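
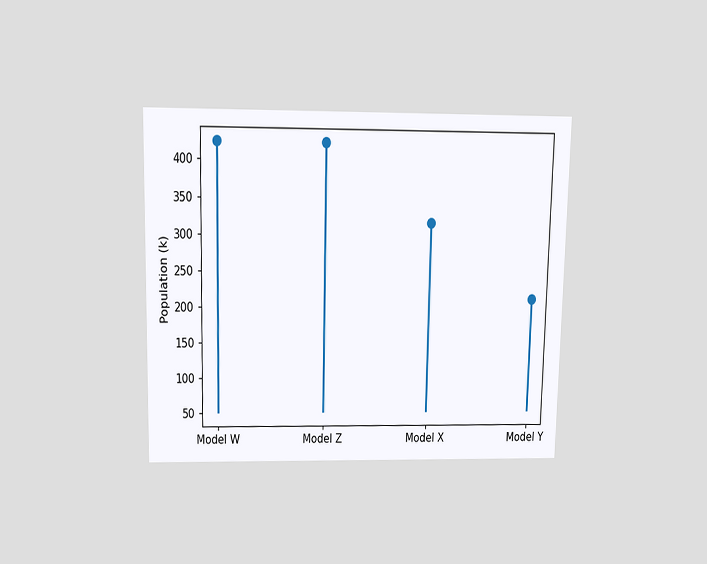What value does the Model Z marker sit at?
424k

The chart is viewed slightly from above. The Model Z marker sits at 424k.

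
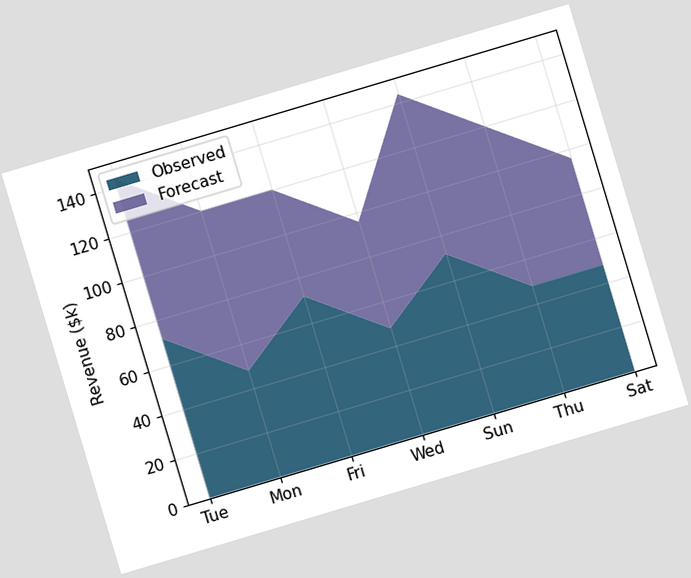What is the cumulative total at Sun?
$144k

The chart is tilted about 17° counter-clockwise. The stacked total at Sun reaches $144k.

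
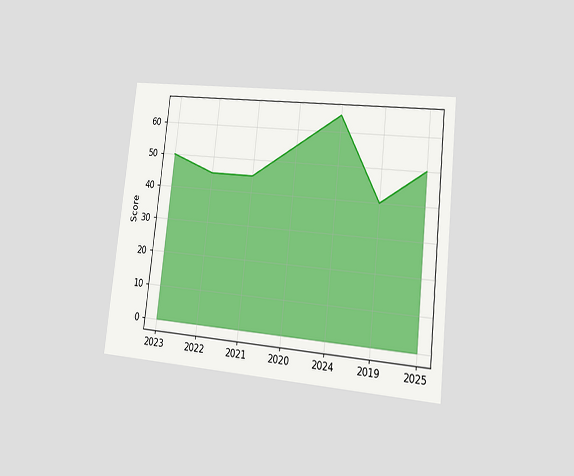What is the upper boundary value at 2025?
50

The chart is tilted about 6° clockwise and viewed at a slight angle. At 2025 the upper boundary is at 50.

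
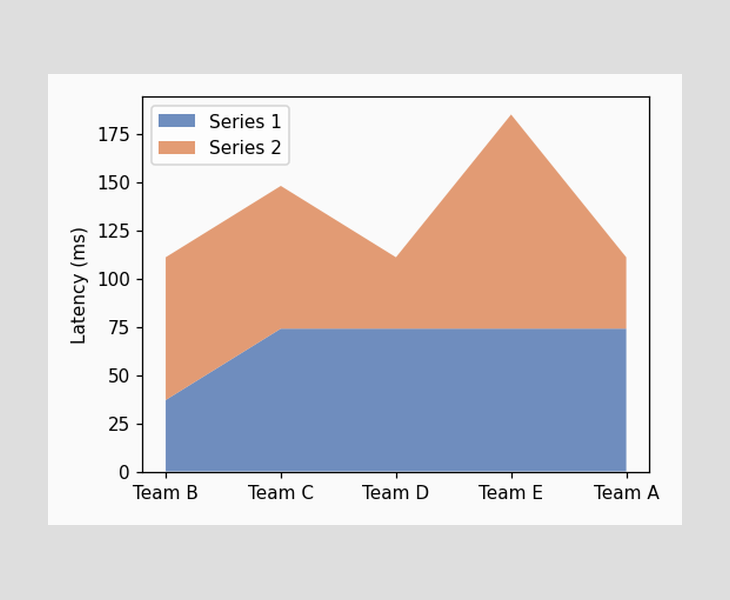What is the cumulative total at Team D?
111ms

The stacked total at Team D reaches 111ms.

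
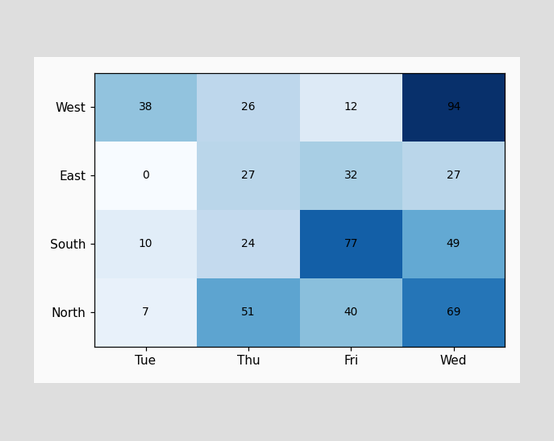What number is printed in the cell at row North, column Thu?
51

The (North, Thu) cell reads 51.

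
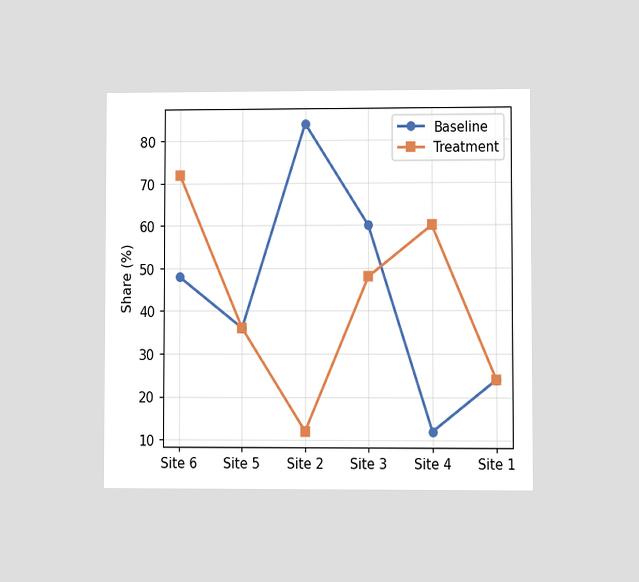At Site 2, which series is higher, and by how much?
The chart is viewed at a slight angle. At Site 2, Baseline sits above the other line by 72%.

Baseline, by 72%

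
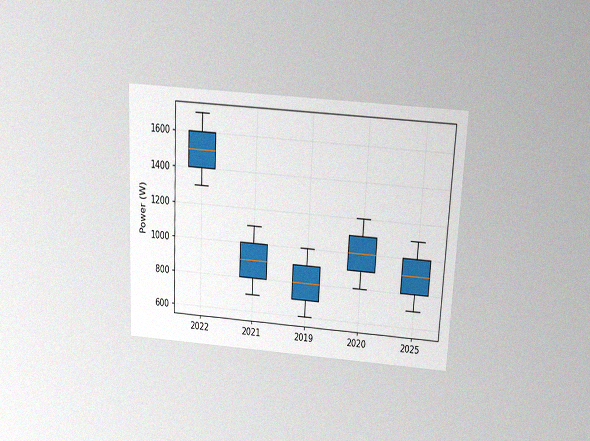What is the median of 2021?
The chart is tilted about 3° clockwise and viewed slightly from above, with some photo noise. The median line in the 2021 box sits at 900W.

900W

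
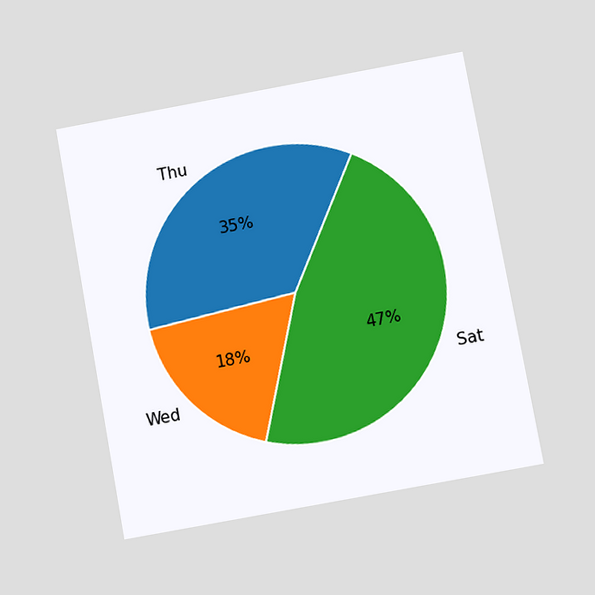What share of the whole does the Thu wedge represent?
The chart is tilted about 10° counter-clockwise and viewed slightly from below. The Thu slice takes up 35% of the pie.

35%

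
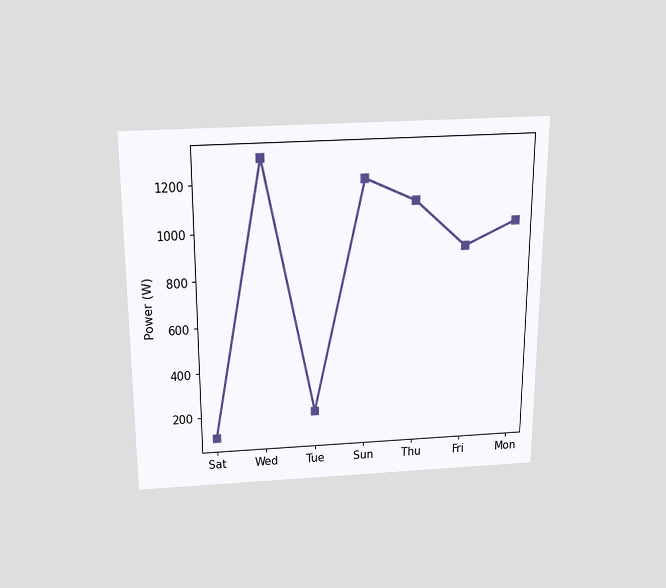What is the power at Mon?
The chart is viewed slightly from above. At Mon, the line is at 1000W.

1000W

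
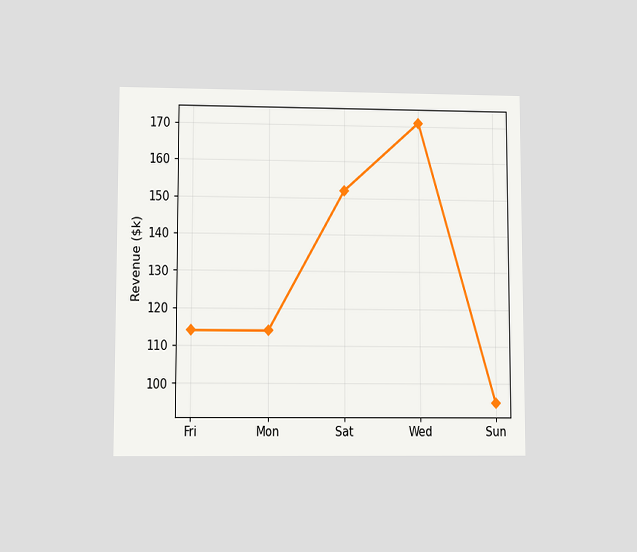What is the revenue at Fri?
$114k

The chart is viewed at a slight angle. At Fri, the line is at $114k.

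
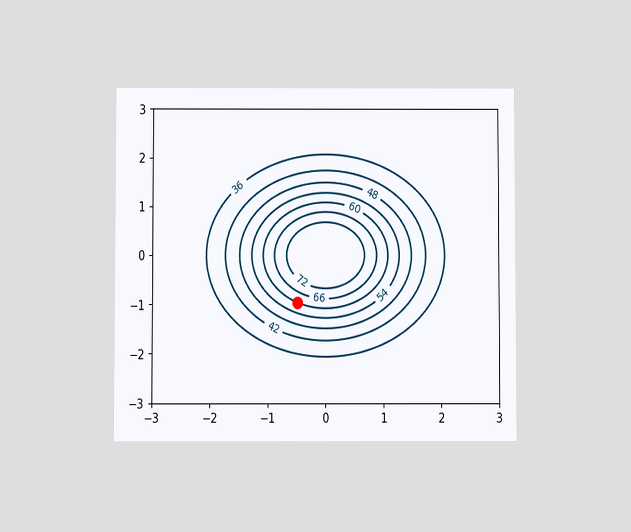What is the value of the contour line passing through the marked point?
The chart is viewed slightly from below. The marked point sits on the contour labelled 60.

60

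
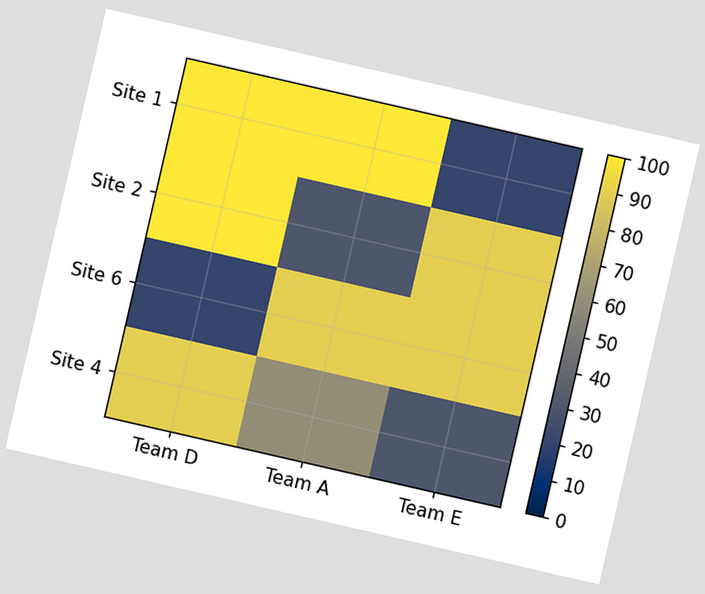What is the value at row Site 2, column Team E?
The chart is tilted about 13° clockwise. Matching cell (Site 2, Team E) against the colorbar gives 90.

90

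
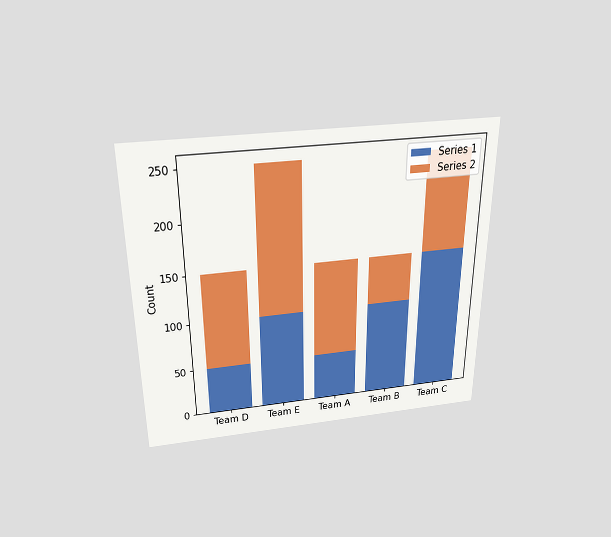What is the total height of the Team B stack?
150

The chart is viewed slightly from above. The Team B stack's top reaches 150 on the y-axis.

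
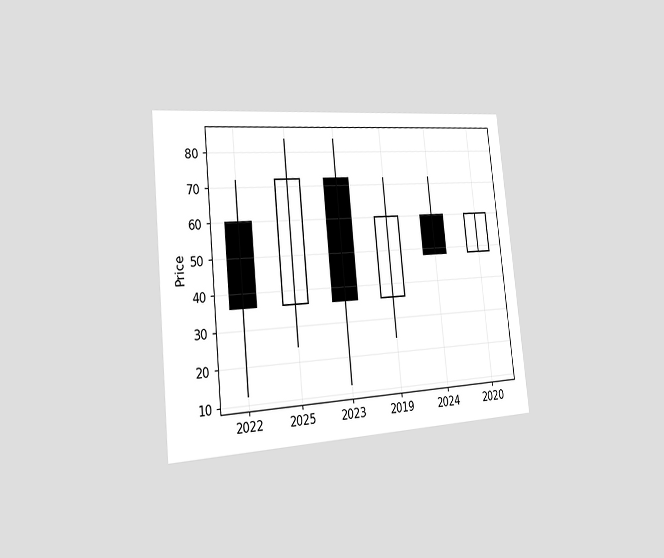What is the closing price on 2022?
36

The chart is tilted about 6° counter-clockwise and viewed slightly from the left. The 2022 candle closes at 36.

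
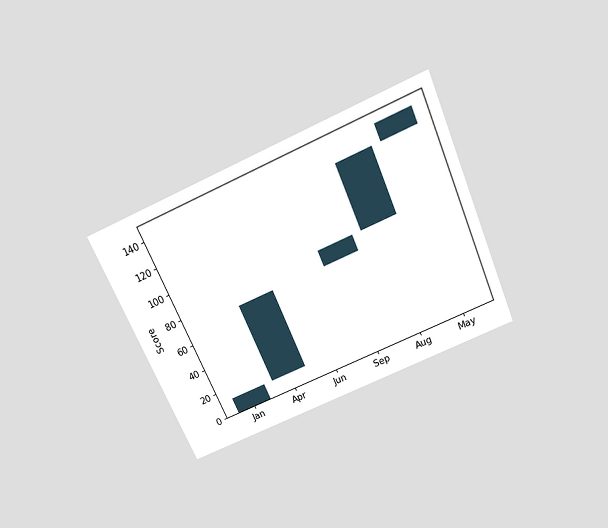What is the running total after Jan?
12

The chart is tilted about 24° counter-clockwise and viewed slightly from above. After Jan the running total reaches 12.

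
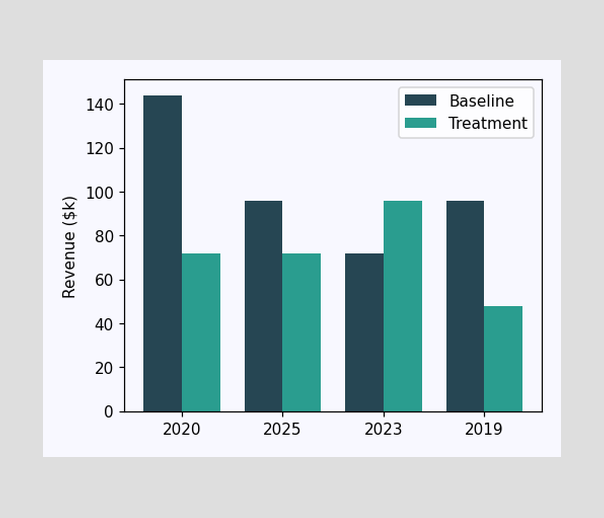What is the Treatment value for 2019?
$48k

The Treatment bar at 2019 reaches $48k on the y-axis.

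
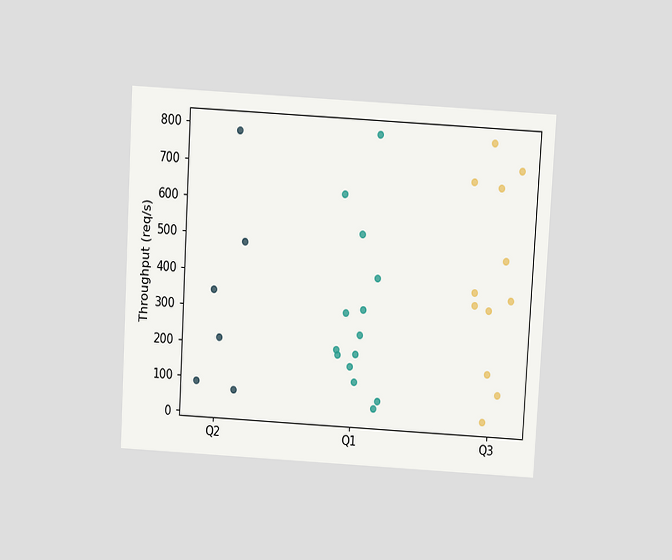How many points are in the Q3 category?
12

The chart is tilted about 3° clockwise and viewed slightly from above. Counting the markers in the Q3 column gives 12.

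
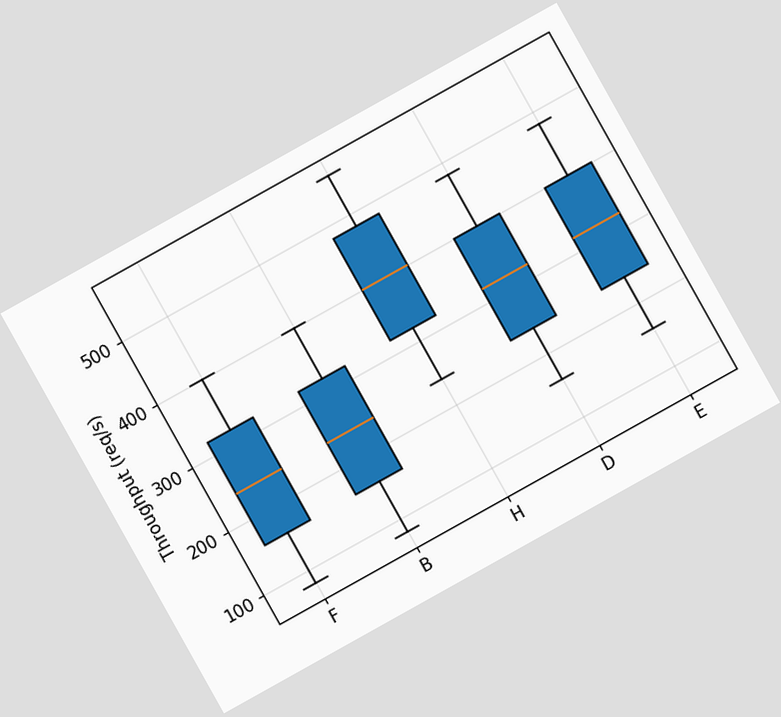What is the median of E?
320req/s

The chart is tilted about 29° counter-clockwise. The median line in the E box sits at 320req/s.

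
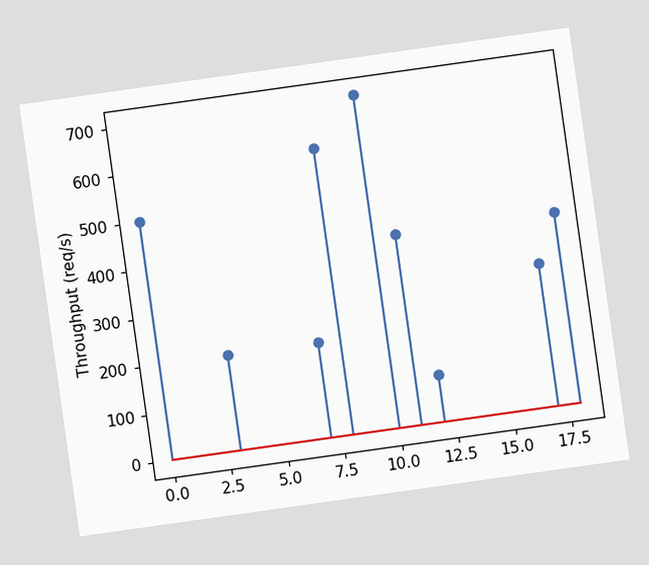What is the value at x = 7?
200req/s

The chart is tilted about 8° counter-clockwise. The stem at x=7 reaches 200req/s.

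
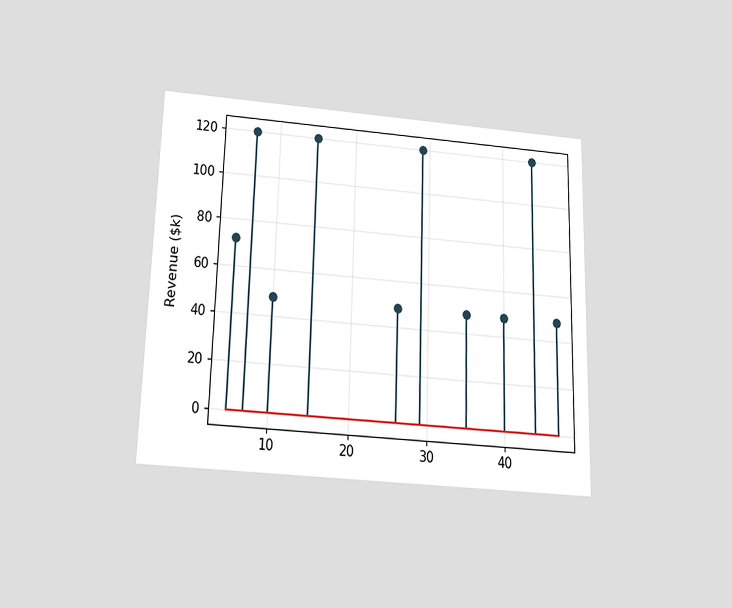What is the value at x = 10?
$48k

The chart is viewed slightly from below. The stem at x=10 reaches $48k.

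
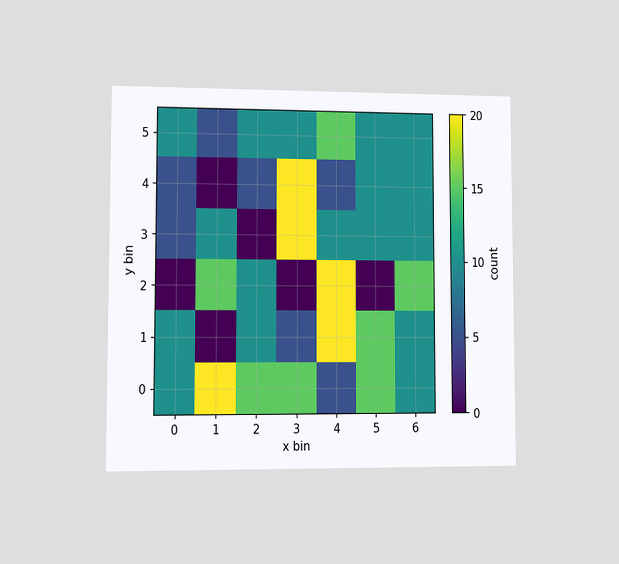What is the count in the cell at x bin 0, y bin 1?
10

The chart is viewed at a slight angle. Matching the cell (0, 1) against the colorbar gives 10.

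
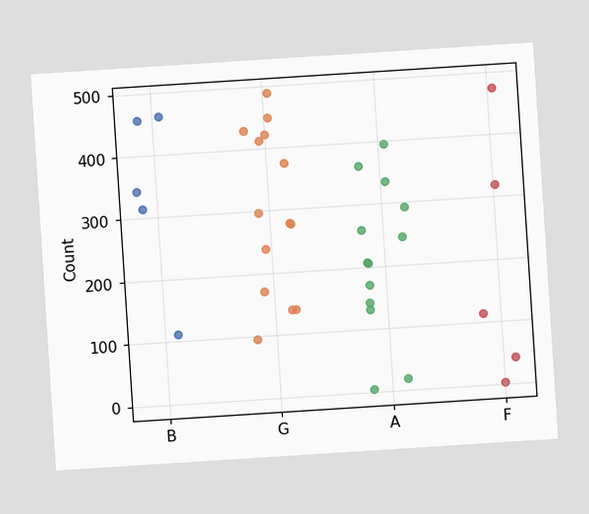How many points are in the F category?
The chart is tilted about 4° counter-clockwise. Counting the markers in the F column gives 5.

5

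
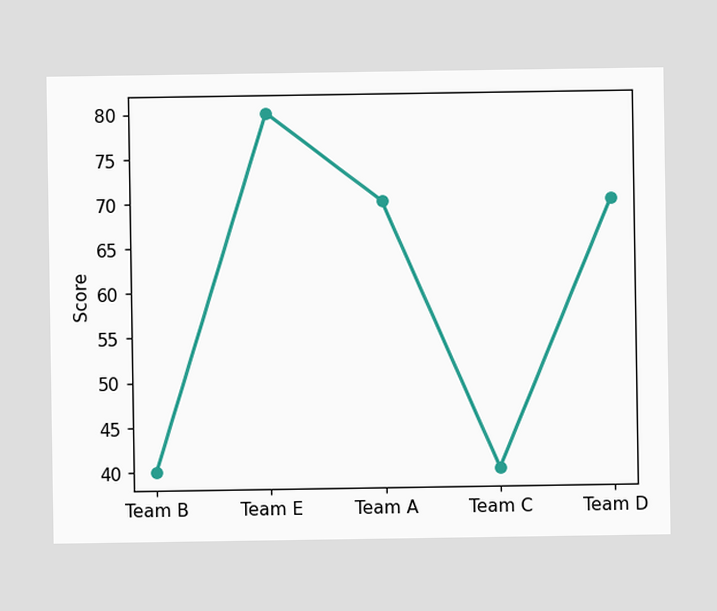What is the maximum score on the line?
80

The highest point is at Team E, and reading across to the y-axis gives 80.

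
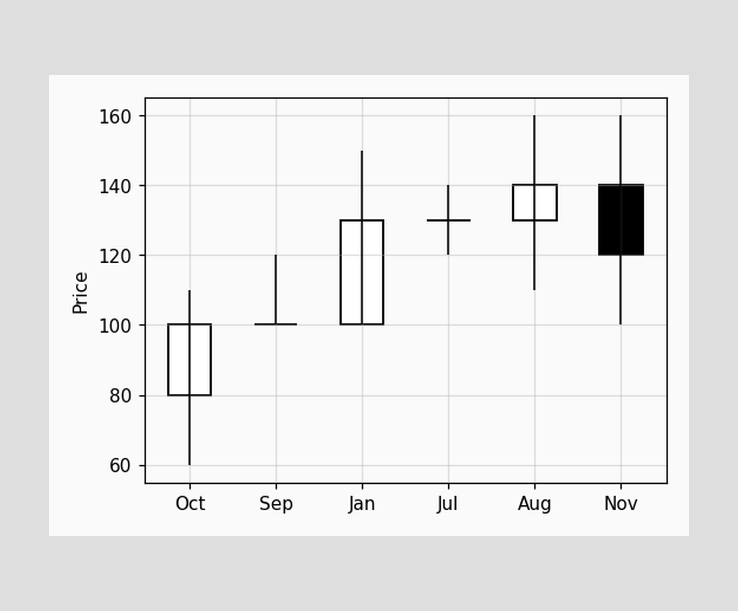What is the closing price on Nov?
120

The Nov candle closes at 120.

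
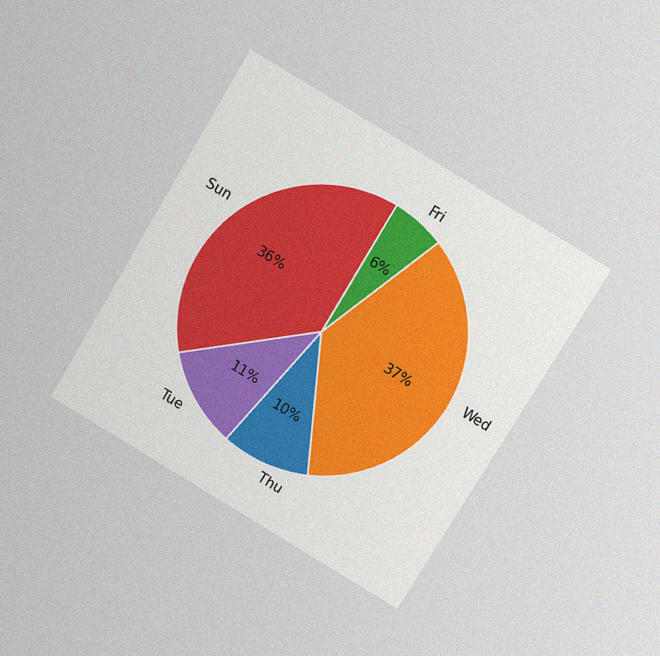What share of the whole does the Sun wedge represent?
The chart is tilted about 31° clockwise and viewed slightly from above, with some photo noise. The Sun slice takes up 36% of the pie.

36%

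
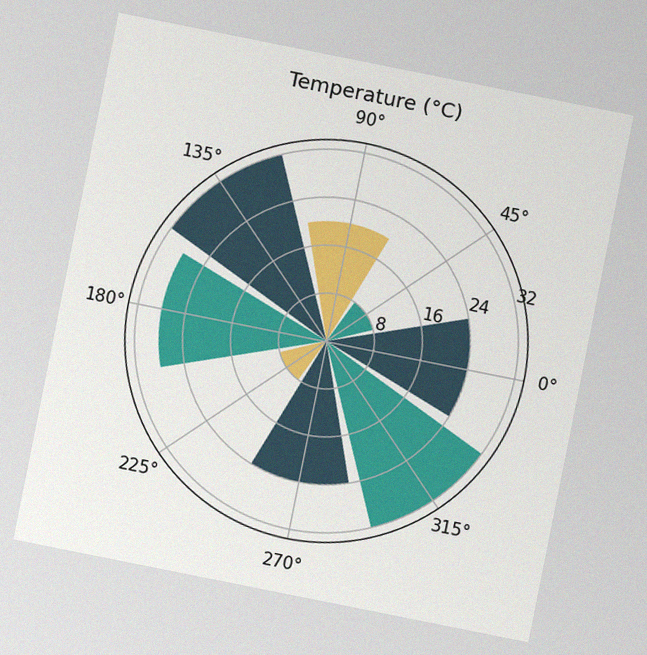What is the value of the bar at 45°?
8°C

The chart is tilted about 11° clockwise, with some photo noise. The bar at 45° reaches 8°C on the radial axis.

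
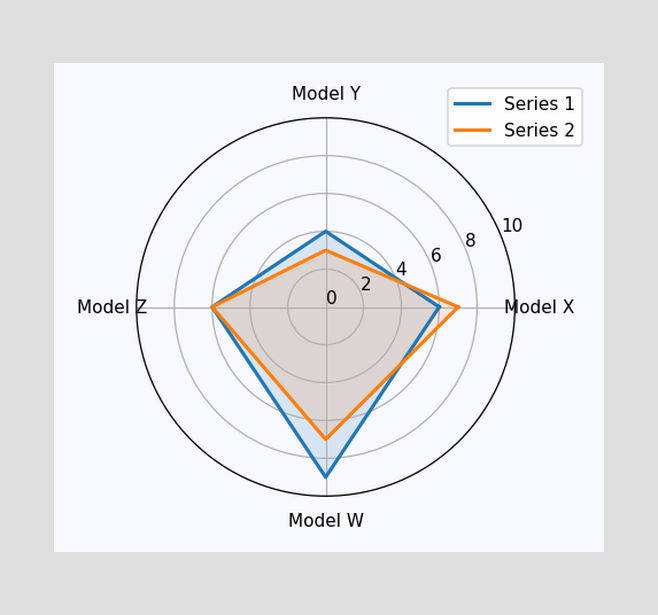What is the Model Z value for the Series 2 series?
On the Model Z axis, Series 2 reaches 6.

6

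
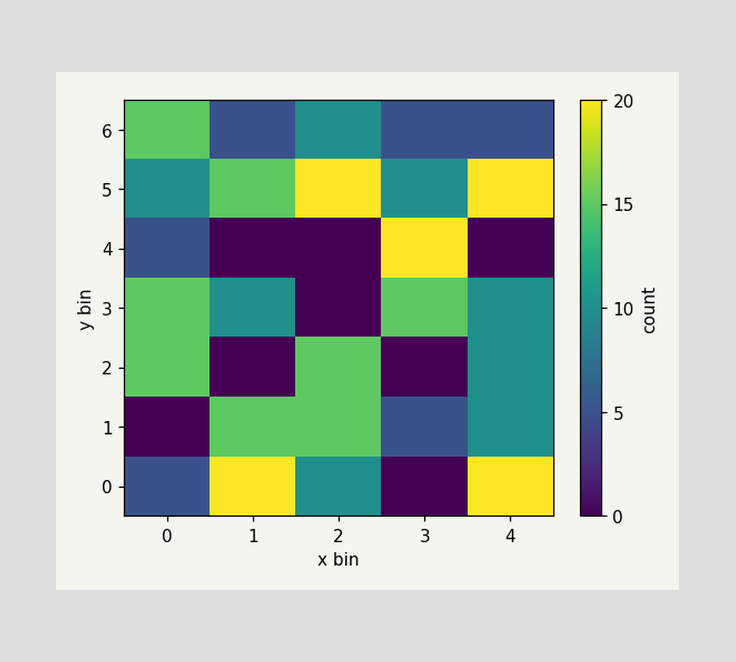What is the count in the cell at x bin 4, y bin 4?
0

Matching the cell (4, 4) against the colorbar gives 0.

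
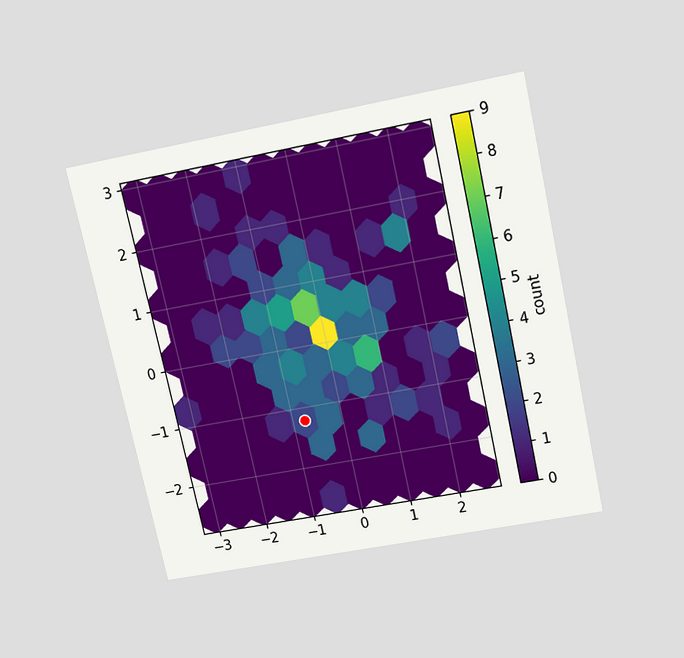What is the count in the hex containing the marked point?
2

The chart is tilted about 12° counter-clockwise and viewed slightly from above. The marked hex reads 2 on the colorbar.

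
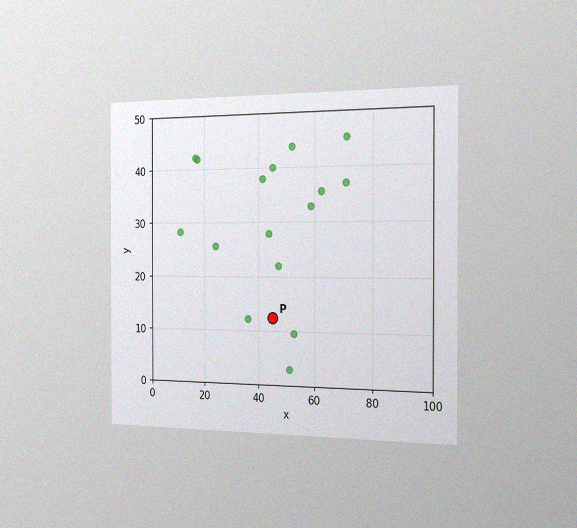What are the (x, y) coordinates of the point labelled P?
(45, 12.5)

The chart is viewed slightly from the right, with some photo noise. Following the gridlines from P to each axis, P sits at (45, 12.5).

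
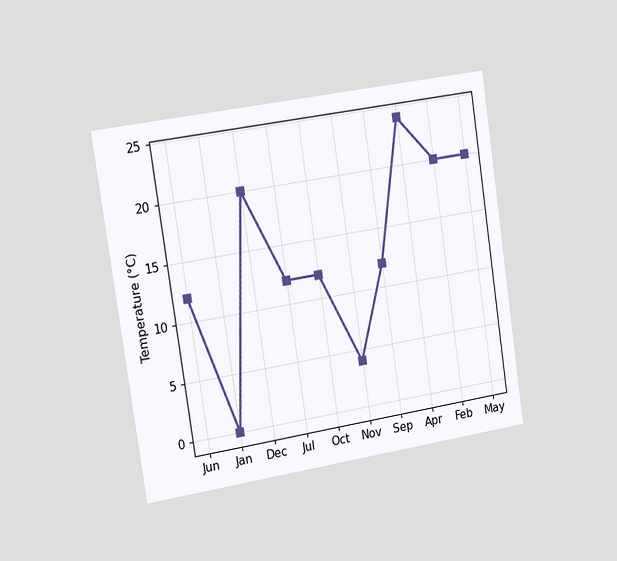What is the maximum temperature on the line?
The chart is tilted about 8° counter-clockwise and viewed slightly from the left. The highest point is at Apr, and reading across to the y-axis gives 24°C.

24°C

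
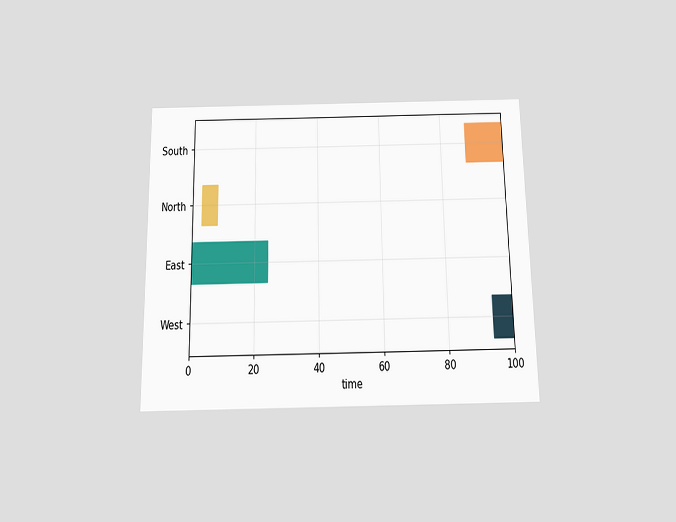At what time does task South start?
The chart is viewed slightly from below. The South bar begins at t=88.

88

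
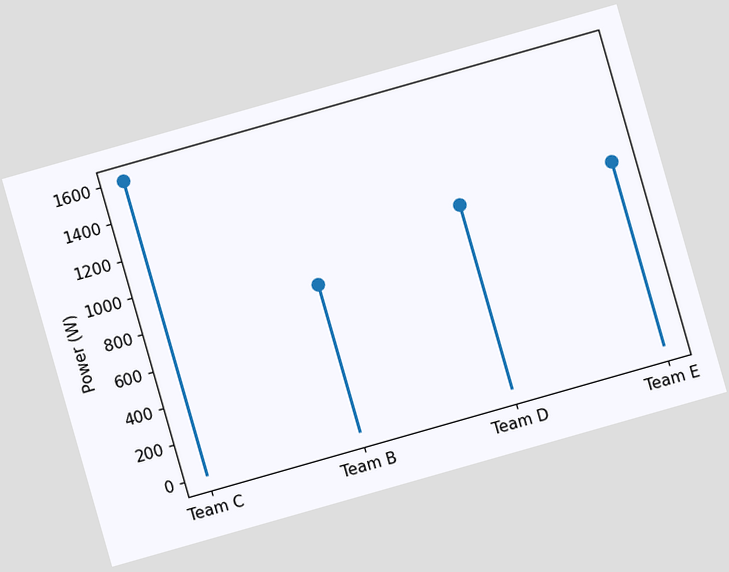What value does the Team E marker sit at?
1000W

The chart is tilted about 16° counter-clockwise. The Team E marker sits at 1000W.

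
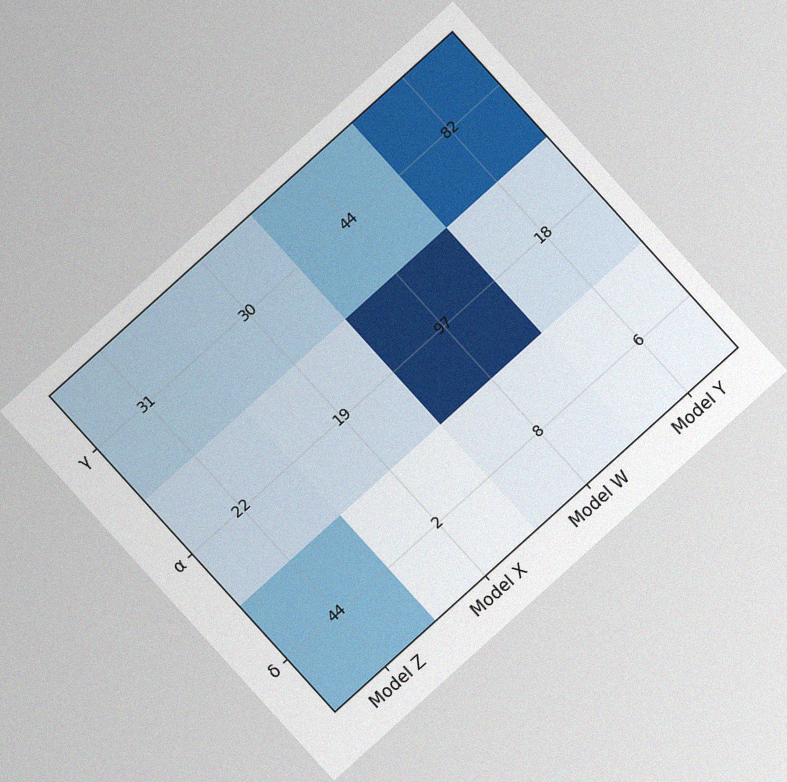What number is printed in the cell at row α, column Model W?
The chart is tilted about 42° counter-clockwise, with some photo noise. The (α, Model W) cell reads 97.

97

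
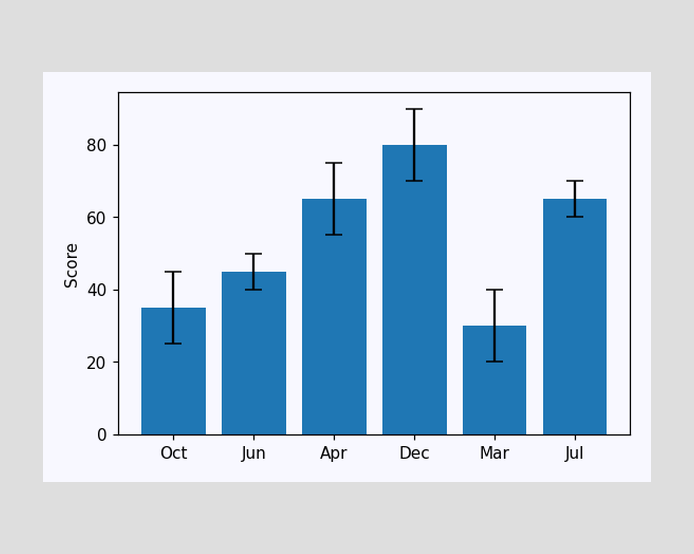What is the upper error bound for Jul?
The Jul bar's upper whisker reaches 70.

70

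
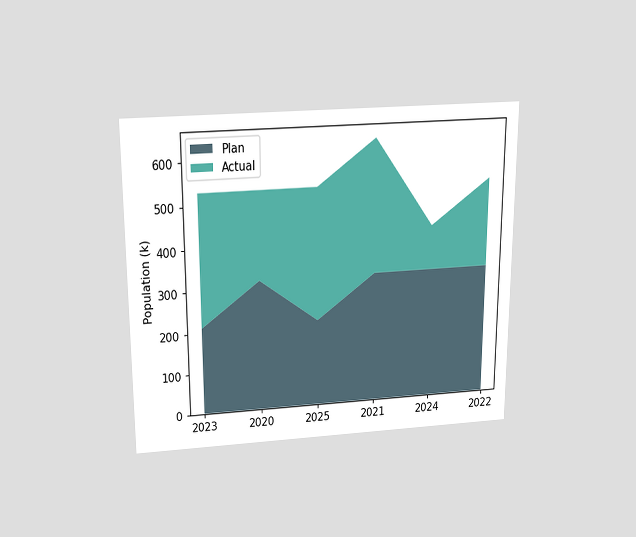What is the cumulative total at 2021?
The chart is viewed slightly from above. The stacked total at 2021 reaches 636k.

636k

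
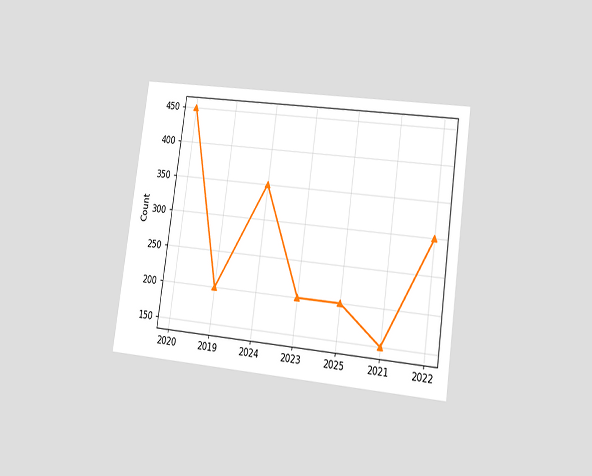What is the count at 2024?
350

The chart is tilted about 8° clockwise and viewed slightly from the right. At 2024, the line is at 350.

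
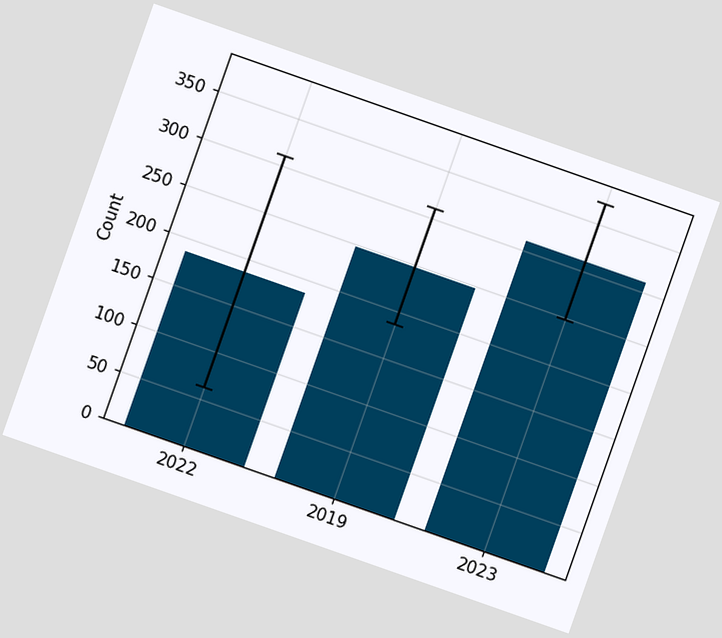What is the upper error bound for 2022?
310

The chart is tilted about 19° clockwise. The 2022 bar's upper whisker reaches 310.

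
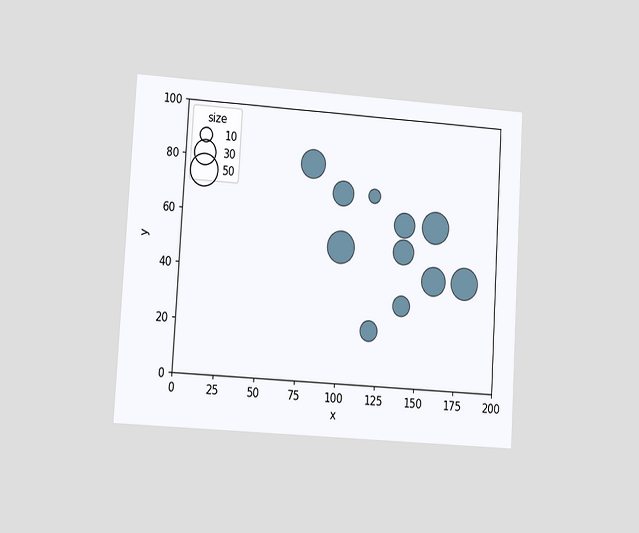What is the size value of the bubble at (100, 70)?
30

The chart is tilted about 3° clockwise and viewed at a slight angle. Matching the bubble at (100, 70) against the size legend gives 30.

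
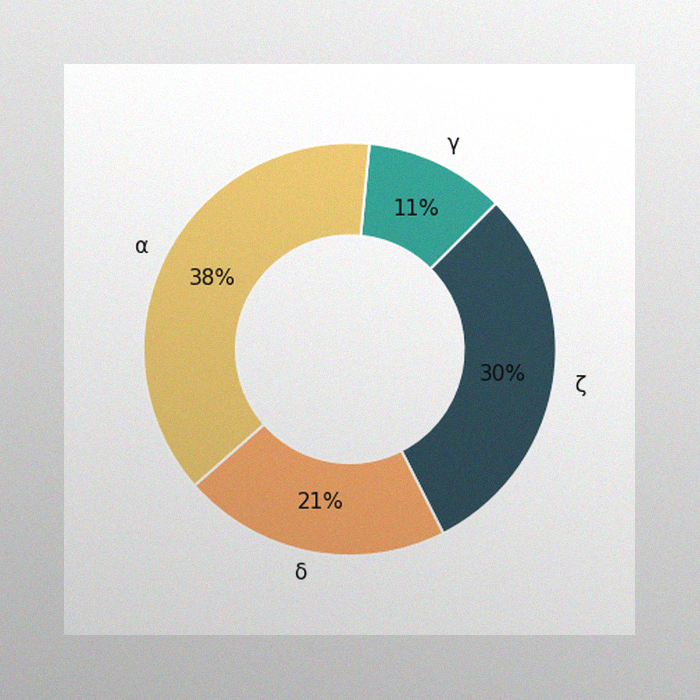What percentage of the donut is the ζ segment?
The image has some photo noise and uneven lighting. The ζ segment takes up 30% of the ring.

30%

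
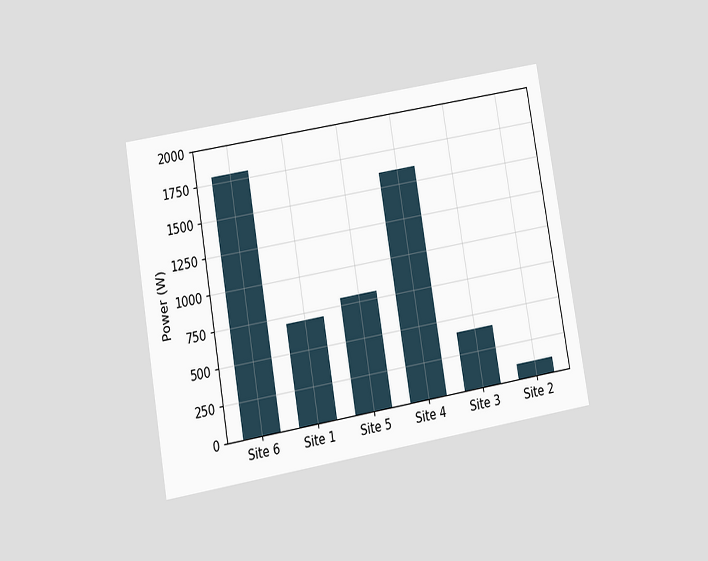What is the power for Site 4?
1600W

The chart is tilted about 10° counter-clockwise and viewed at a slight angle. Reading along the chart's y-axis, the Site 4 bar reaches 1600W.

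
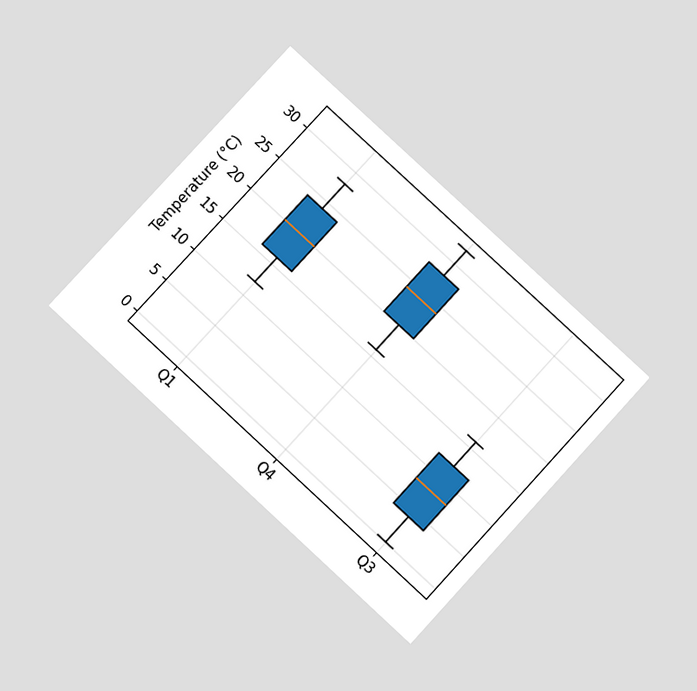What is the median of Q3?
8°C

The chart is tilted about 43° clockwise and viewed slightly from below. The median line in the Q3 box sits at 8°C.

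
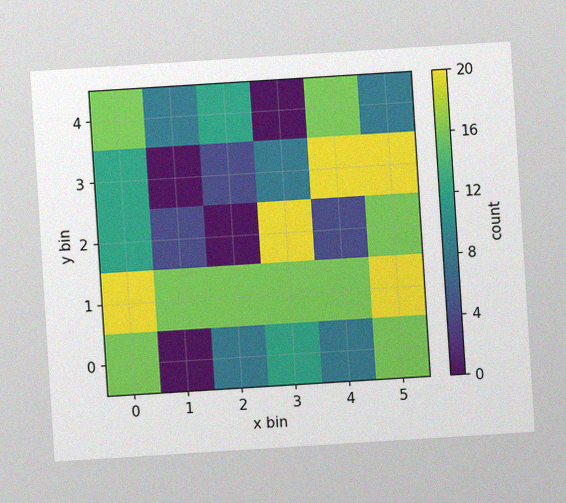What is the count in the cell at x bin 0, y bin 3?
12

The chart is tilted about 4° counter-clockwise, with some photo noise. Matching the cell (0, 3) against the colorbar gives 12.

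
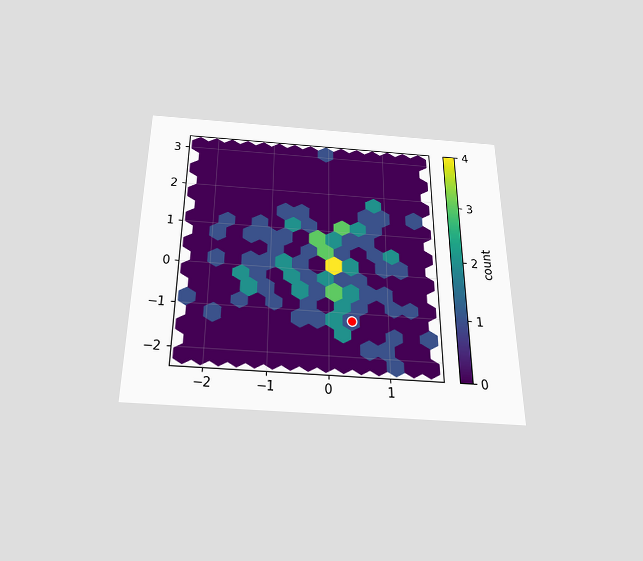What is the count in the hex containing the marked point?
The chart is viewed slightly from below. The marked hex reads 1 on the colorbar.

1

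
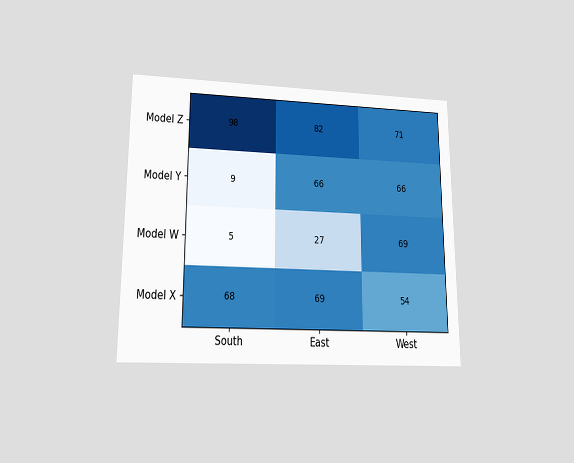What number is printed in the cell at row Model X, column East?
The chart is viewed at a slight angle. The (Model X, East) cell reads 69.

69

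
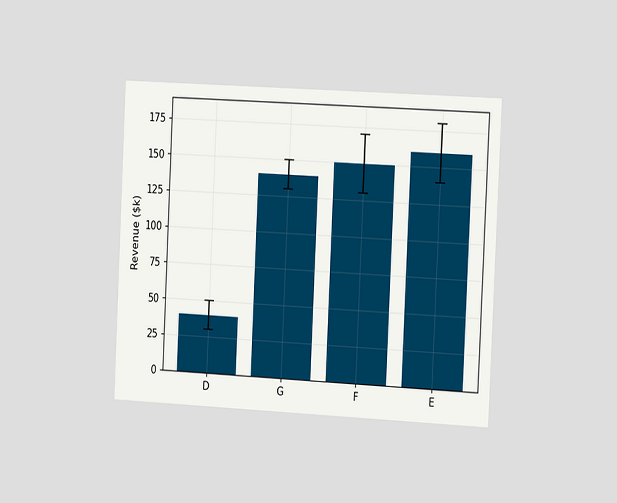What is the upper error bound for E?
$180k

The chart is tilted about 3° clockwise and viewed slightly from the right. The E bar's upper whisker reaches $180k.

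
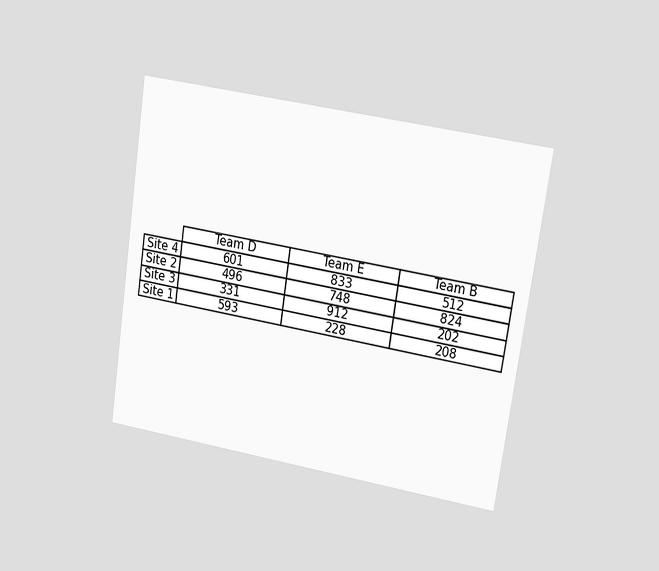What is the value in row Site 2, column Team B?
824

The chart is tilted about 8° clockwise and viewed at a slight angle. The (Site 2, Team B) cell reads 824.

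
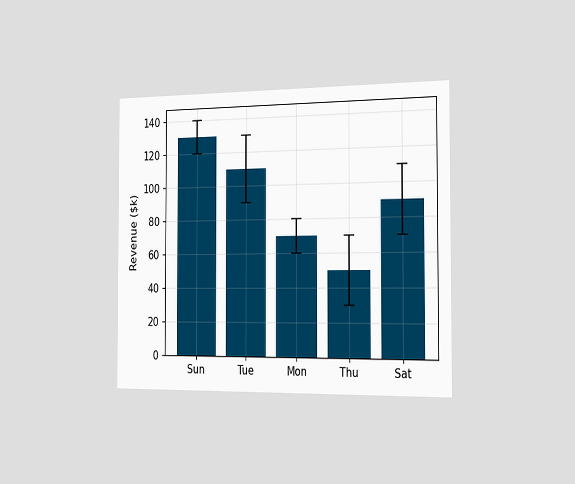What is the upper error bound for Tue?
$130k

The chart is viewed slightly from the right. The Tue bar's upper whisker reaches $130k.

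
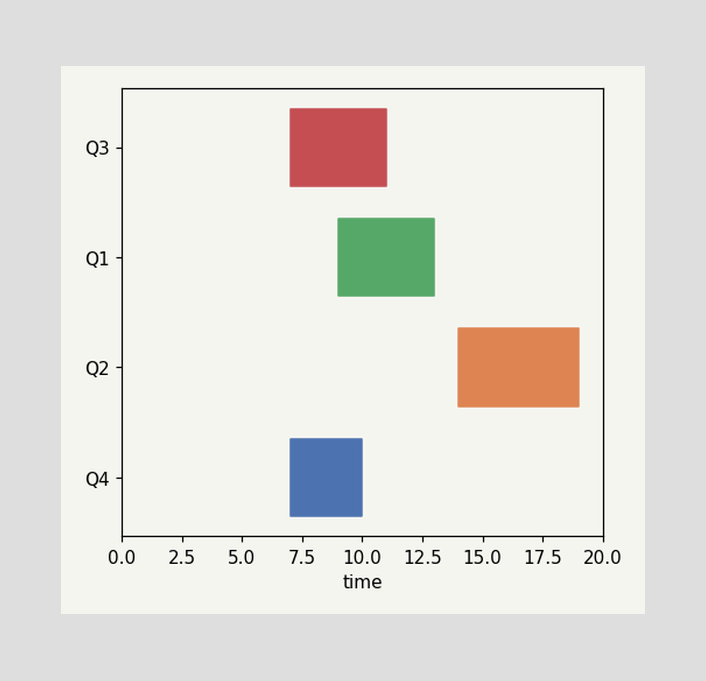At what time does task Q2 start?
The Q2 bar begins at t=14.

14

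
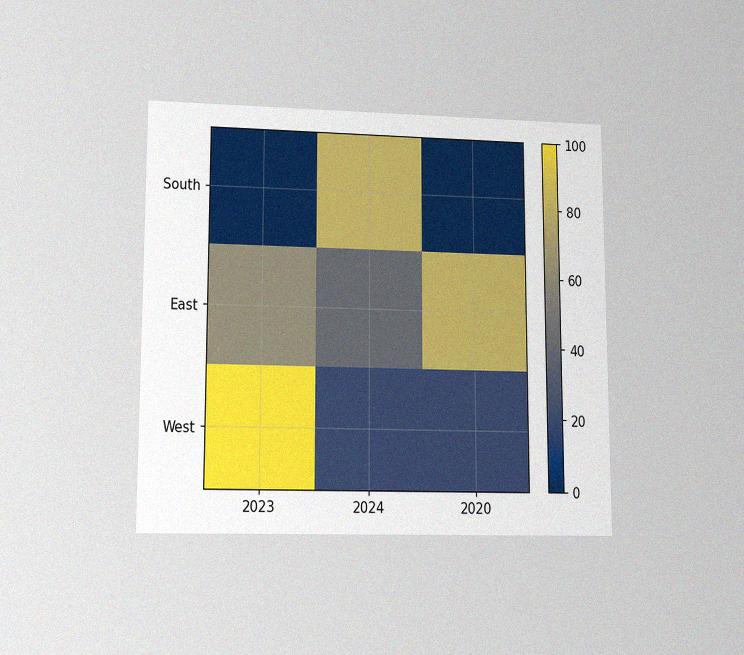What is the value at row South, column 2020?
The chart is viewed at a slight angle, with some photo noise. Matching cell (South, 2020) against the colorbar gives 0.

0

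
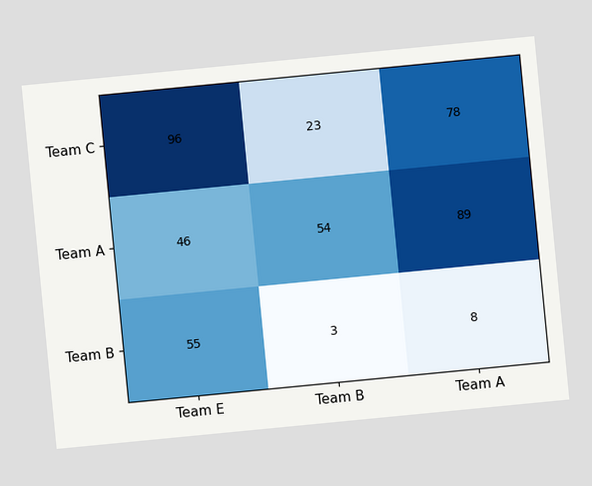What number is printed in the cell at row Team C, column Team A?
78

The chart is tilted about 6° counter-clockwise. The (Team C, Team A) cell reads 78.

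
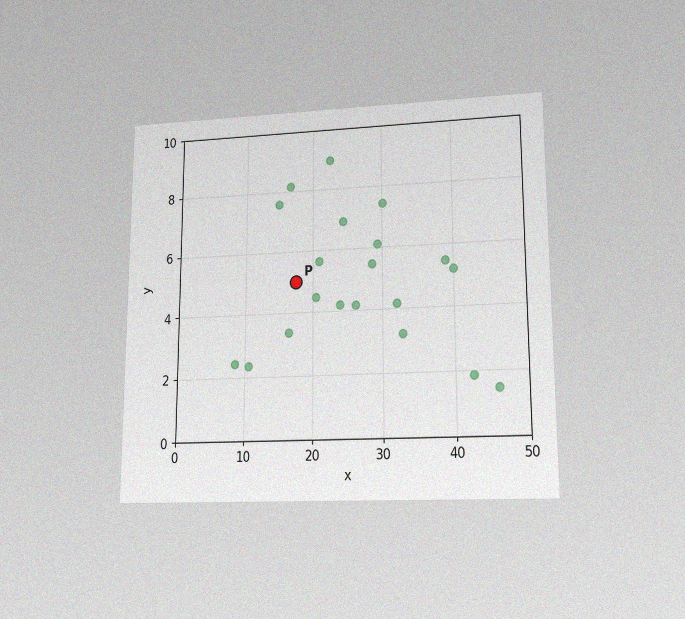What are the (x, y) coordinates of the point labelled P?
The chart is viewed at a slight angle, with some photo noise. Following the gridlines from P to each axis, P sits at (17.5, 5).

(17.5, 5)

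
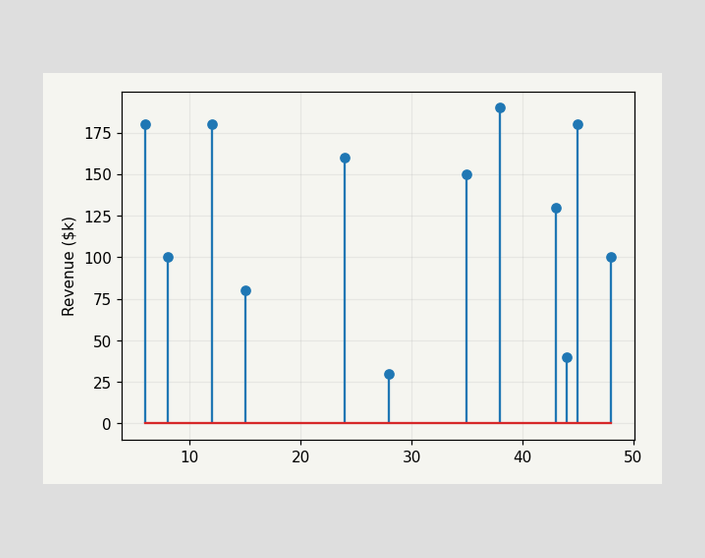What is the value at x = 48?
The stem at x=48 reaches $100k.

$100k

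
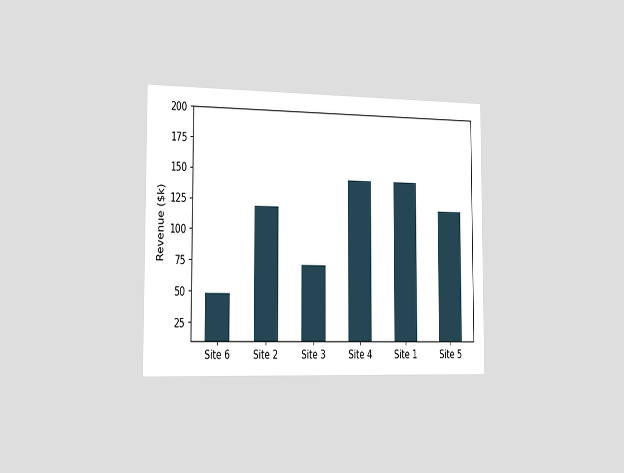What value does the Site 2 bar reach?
The chart is viewed slightly from the left. Reading along the chart's y-axis, the Site 2 bar reaches $120k.

$120k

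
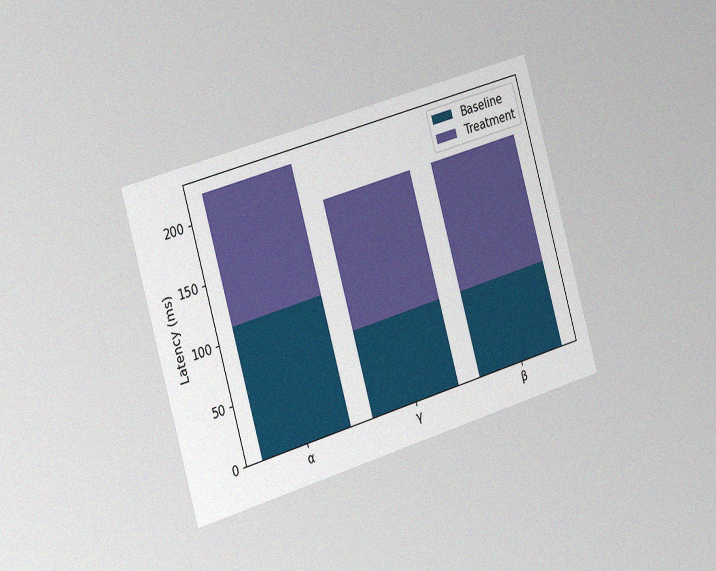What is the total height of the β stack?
185ms

The chart is tilted about 16° counter-clockwise and viewed slightly from the left, with some photo noise. The β stack's top reaches 185ms on the y-axis.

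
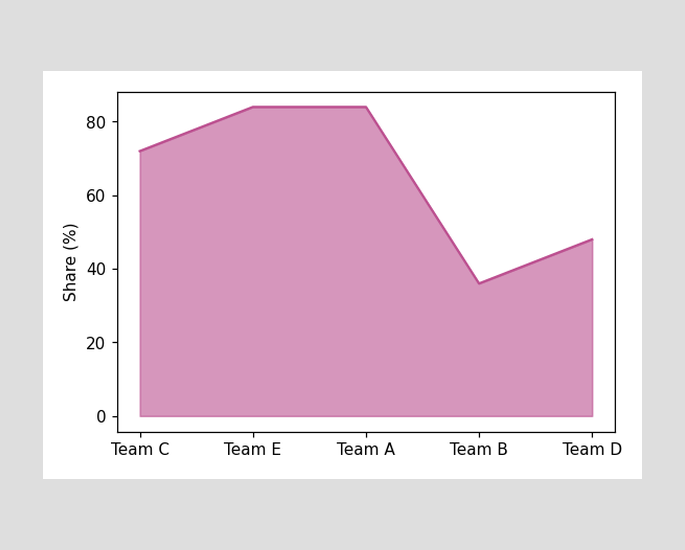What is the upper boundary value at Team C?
72%

At Team C the upper boundary is at 72%.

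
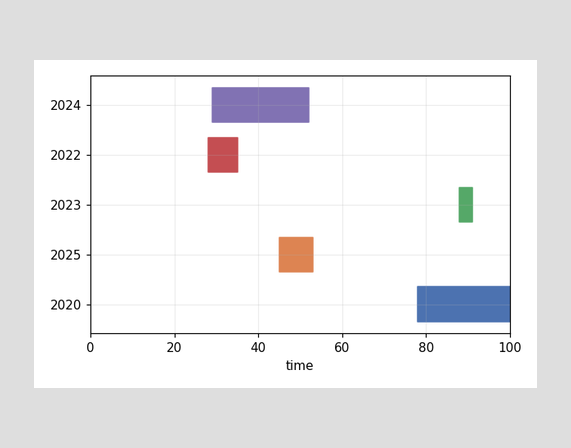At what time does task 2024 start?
29

The 2024 bar begins at t=29.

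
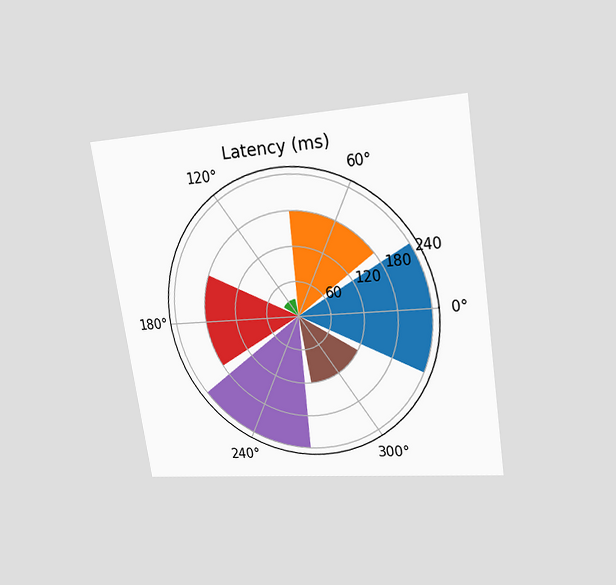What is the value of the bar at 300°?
120ms

The chart is tilted about 9° counter-clockwise and viewed at a slight angle. The bar at 300° reaches 120ms on the radial axis.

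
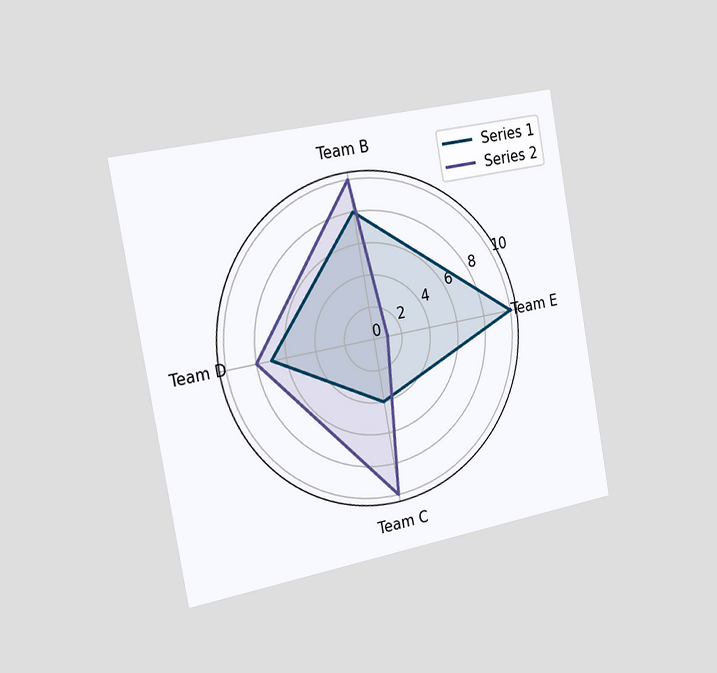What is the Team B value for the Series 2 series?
10

The chart is tilted about 10° counter-clockwise and viewed slightly from the left. On the Team B axis, Series 2 reaches 10.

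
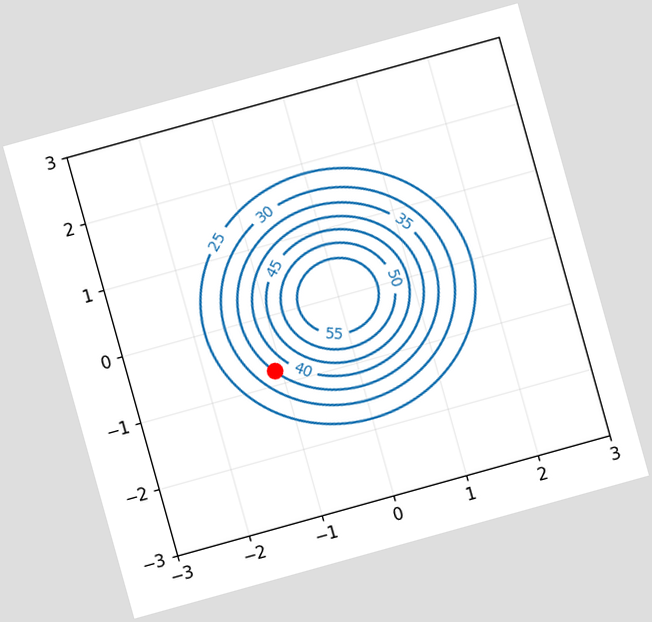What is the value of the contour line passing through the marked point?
The chart is tilted about 16° counter-clockwise. The marked point sits on the contour labelled 35.

35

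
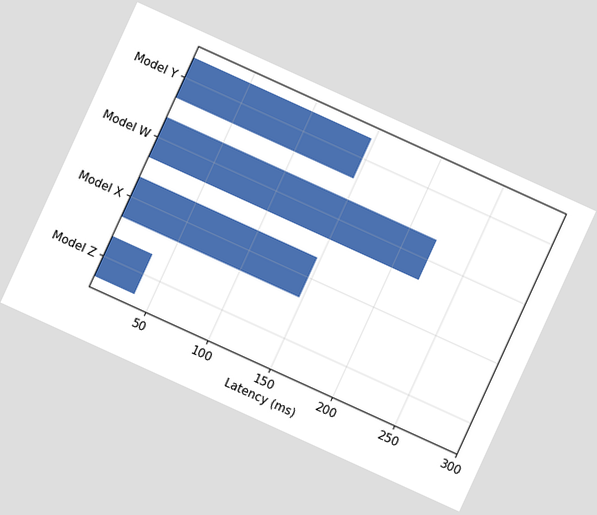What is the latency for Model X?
The chart is tilted about 25° clockwise. Reading along the chart's x-axis, the Model X bar reaches 148ms.

148ms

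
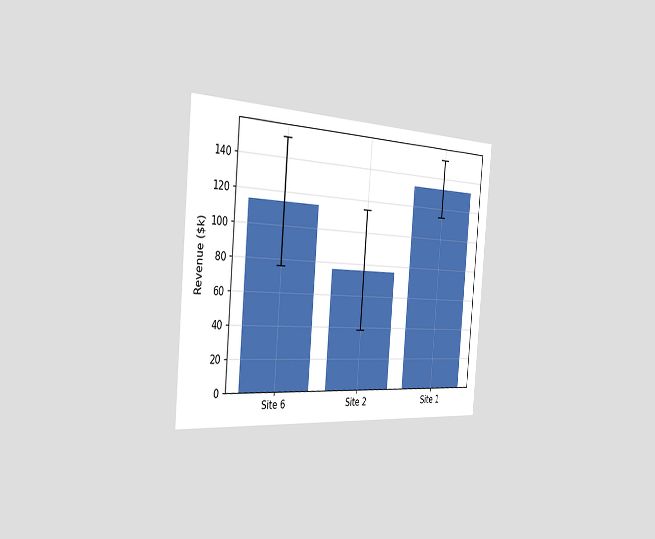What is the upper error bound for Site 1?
The chart is tilted about 5° clockwise and viewed slightly from the left. The Site 1 bar's upper whisker reaches $152k.

$152k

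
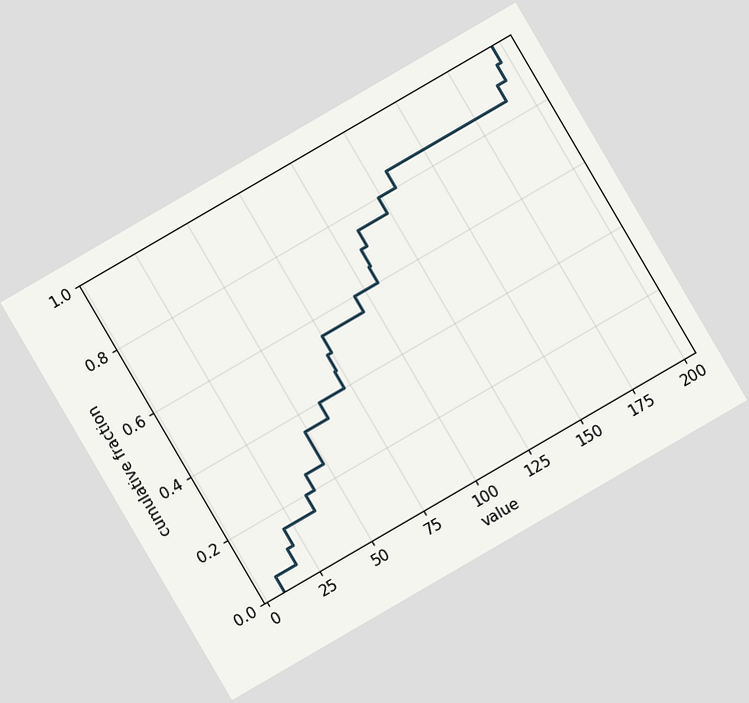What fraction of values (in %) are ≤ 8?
The chart is tilted about 30° counter-clockwise. At x=8 the ECDF step is at 5%.

5%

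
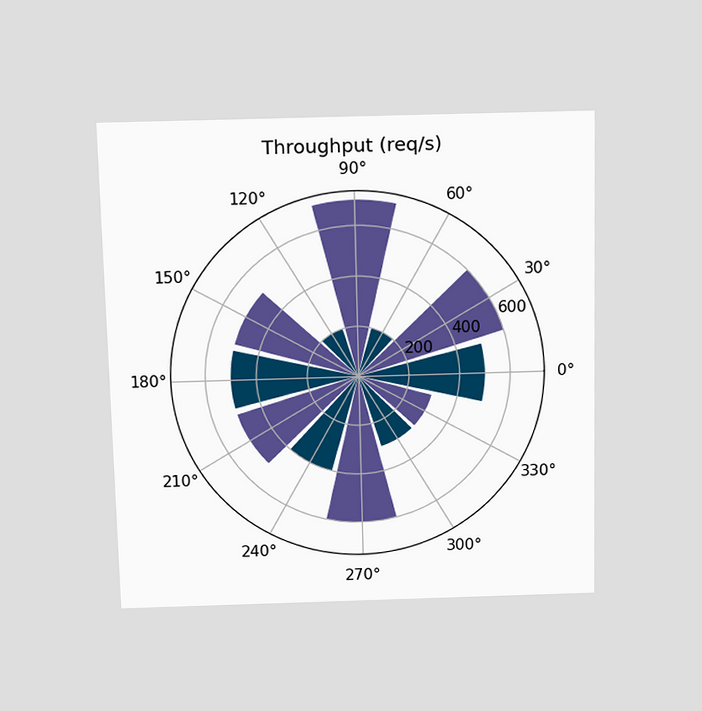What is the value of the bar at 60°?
200req/s

The chart is viewed slightly from above. The bar at 60° reaches 200req/s on the radial axis.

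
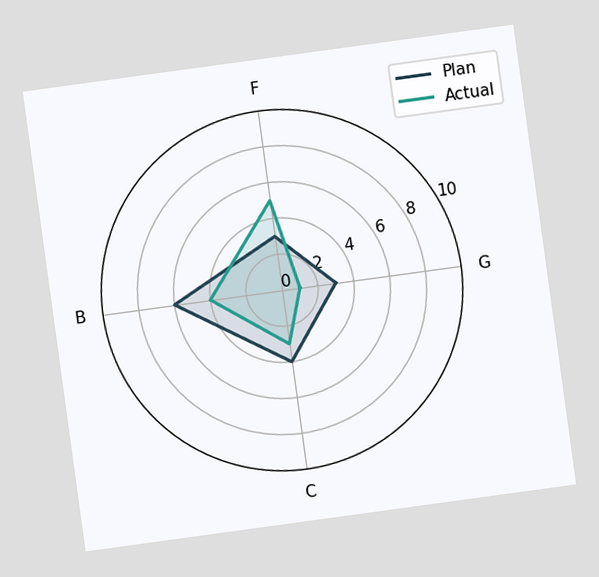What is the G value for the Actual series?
The chart is tilted about 8° counter-clockwise. On the G axis, Actual reaches 1.

1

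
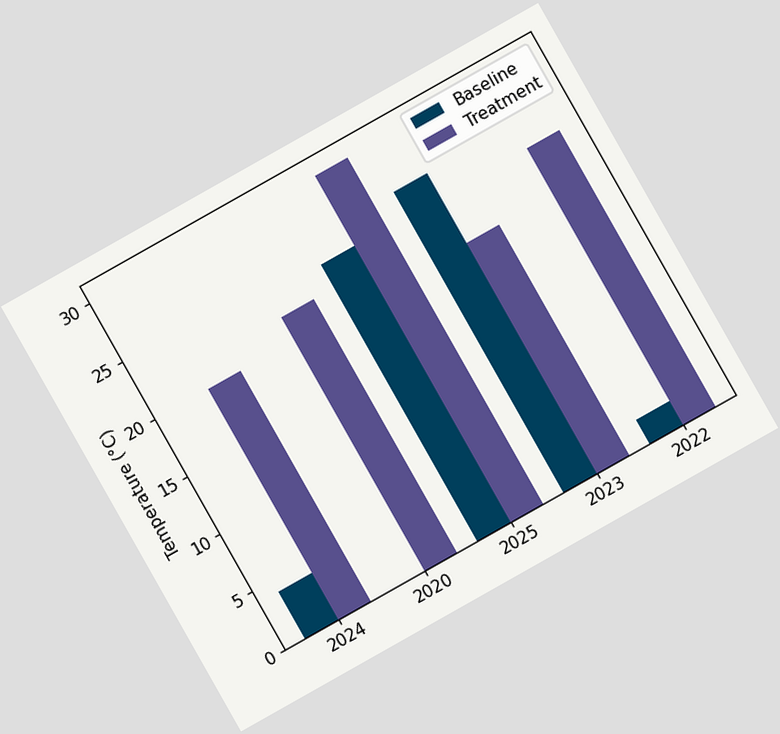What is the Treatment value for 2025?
The chart is tilted about 29° counter-clockwise. The Treatment bar at 2025 reaches 30°C on the y-axis.

30°C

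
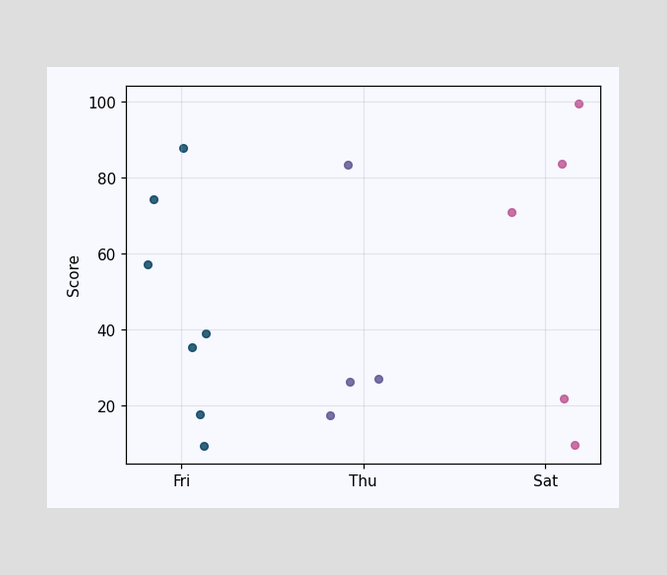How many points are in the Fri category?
Counting the markers in the Fri column gives 7.

7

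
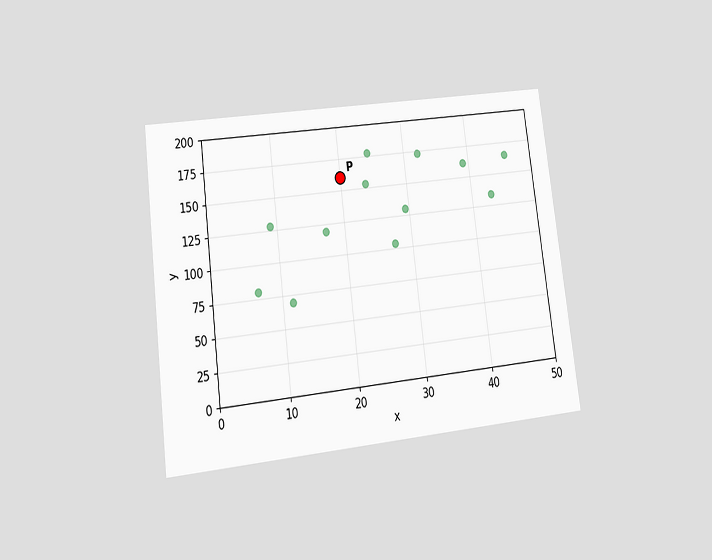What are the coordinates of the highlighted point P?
(20, 160)

The chart is tilted about 7° counter-clockwise and viewed at a slight angle. Following the gridlines from P to each axis, P sits at (20, 160).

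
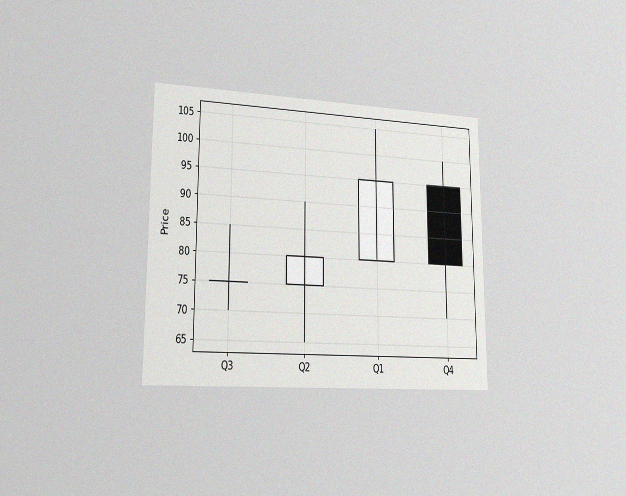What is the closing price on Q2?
80

The chart is viewed slightly from the left, with some photo noise. The Q2 candle closes at 80.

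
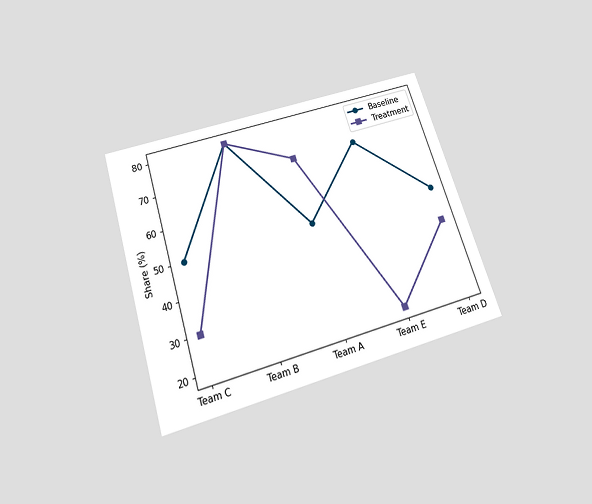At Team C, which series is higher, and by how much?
The chart is tilted about 18° counter-clockwise and viewed slightly from below. At Team C, Baseline sits above the other line by 20%.

Baseline, by 20%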